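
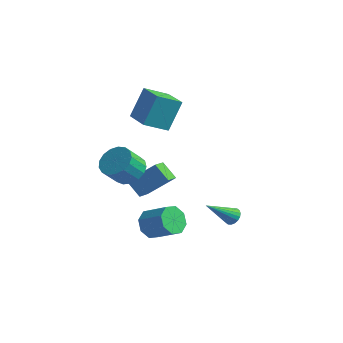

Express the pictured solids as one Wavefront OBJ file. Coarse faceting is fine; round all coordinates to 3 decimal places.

v -1.71 -1.313 -0.422
v -1.154 -0.659 0.25
v -1.414 -1.633 1.414
v -1.97 -2.287 0.742
v -1.645 -0.486 0.285
v -1.905 -1.46 1.449
v -2.15 -0.502 0.158
v -2.411 -1.476 1.322
v -2.555 -0.704 -0.101
v -2.816 -1.678 1.062
v -2.767 -1.046 -0.434
v -3.027 -2.02 0.729
v -2.736 -1.448 -0.765
v -2.996 -2.423 0.399
v -2.47 -1.82 -1.016
v -2.73 -2.794 0.147
v -2.03 -2.075 -1.132
v -2.29 -3.05 0.032
v -1.517 -2.156 -1.085
v -1.777 -3.131 0.079
v -1.048 -2.044 -0.886
v -1.308 -3.018 0.278
v -0.73 -1.764 -0.581
v -0.991 -2.738 0.583
v -0.637 -1.381 -0.239
v -0.898 -2.355 0.925
v -0.79 -0.982 0.061
v -1.051 -1.956 1.225
v -1.255 -0.655 3.15
v -1.079 0.369 5.033
v -3.008 0.321 2.783
v -2.833 1.345 4.665
v -0.427 0.555 2.415
v -0.252 1.579 4.297
v -2.181 1.531 2.047
v -2.005 2.555 3.93
v 0.625 -2.359 -3.408
v 1.041 -3.043 -4.006
v 2.552 -2.925 -3.091
v 2.135 -2.241 -2.492
v 1.141 -2.329 -4.263
v 2.651 -2.211 -3.348
v 0.938 -1.633 -4.019
v 2.449 -1.515 -3.104
v 0.552 -1.362 -3.417
v 2.063 -1.244 -2.501
v 0.208 -1.675 -2.809
v 1.719 -1.557 -1.894
v 0.109 -2.389 -2.552
v 1.619 -2.271 -1.637
v 0.311 -3.085 -2.796
v 1.822 -2.967 -1.881
v 0.697 -3.356 -3.399
v 2.208 -3.238 -2.483
v -1.579 0.09 -3.044
v -1.154 -1.161 -2.47
v -2.565 0.156 -2.169
v -2.14 -1.095 -1.596
v -0.34 1.115 -1.724
v 0.085 -0.136 -1.151
v -1.326 1.181 -0.85
v -0.901 -0.07 -0.276
v 4.18 0.412 -2.764
v 4.731 0.347 -2.537
v 3.44 -1.072 -1.396
v 4.626 0.54 -2.385
v 4.433 0.707 -2.308
v 4.189 0.816 -2.321
v 3.944 0.845 -2.422
v 3.745 0.788 -2.591
v 3.633 0.657 -2.795
v 3.628 0.477 -2.992
v 3.733 0.284 -3.144
v 3.926 0.117 -3.221
v 4.17 0.008 -3.208
v 4.415 -0.021 -3.107
v 4.614 0.036 -2.937
v 4.727 0.167 -2.734
f 2 1 5
f 2 5 3
f 3 5 6
f 3 6 4
f 5 1 7
f 5 7 6
f 6 7 8
f 6 8 4
f 7 1 9
f 7 9 8
f 8 9 10
f 8 10 4
f 9 1 11
f 9 11 10
f 10 11 12
f 10 12 4
f 11 1 13
f 11 13 12
f 12 13 14
f 12 14 4
f 13 1 15
f 13 15 14
f 14 15 16
f 14 16 4
f 15 1 17
f 15 17 16
f 16 17 18
f 16 18 4
f 17 1 19
f 17 19 18
f 18 19 20
f 18 20 4
f 19 1 21
f 19 21 20
f 20 21 22
f 20 22 4
f 21 1 23
f 21 23 22
f 22 23 24
f 22 24 4
f 23 1 25
f 23 25 24
f 24 25 26
f 24 26 4
f 25 1 27
f 25 27 26
f 26 27 28
f 26 28 4
f 27 1 2
f 27 2 28
f 28 2 3
f 28 3 4
f 30 32 29
f 33 30 29
f 29 32 31
f 31 33 29
f 30 36 32
f 34 30 33
f 34 36 30
f 32 36 31
f 35 33 31
f 31 36 35
f 35 34 33
f 36 34 35
f 38 37 41
f 38 41 39
f 39 41 42
f 39 42 40
f 41 37 43
f 41 43 42
f 42 43 44
f 42 44 40
f 43 37 45
f 43 45 44
f 44 45 46
f 44 46 40
f 45 37 47
f 45 47 46
f 46 47 48
f 46 48 40
f 47 37 49
f 47 49 48
f 48 49 50
f 48 50 40
f 49 37 51
f 49 51 50
f 50 51 52
f 50 52 40
f 51 37 53
f 51 53 52
f 52 53 54
f 52 54 40
f 53 37 38
f 53 38 54
f 54 38 39
f 54 39 40
f 56 58 55
f 59 56 55
f 55 58 57
f 57 59 55
f 56 62 58
f 60 56 59
f 60 62 56
f 58 62 57
f 61 59 57
f 57 62 61
f 61 60 59
f 62 60 61
f 64 63 66
f 64 66 65
f 66 63 67
f 66 67 65
f 67 63 68
f 67 68 65
f 68 63 69
f 68 69 65
f 69 63 70
f 69 70 65
f 70 63 71
f 70 71 65
f 71 63 72
f 71 72 65
f 72 63 73
f 72 73 65
f 73 63 74
f 73 74 65
f 74 63 75
f 74 75 65
f 75 63 76
f 75 76 65
f 76 63 77
f 76 77 65
f 77 63 78
f 77 78 65
f 78 63 64
f 78 64 65



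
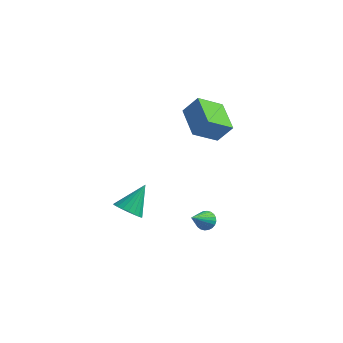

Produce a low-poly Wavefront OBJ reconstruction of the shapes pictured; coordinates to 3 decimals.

v 2.445 1.158 -2.893
v 2.933 1.303 -2.596
v 2.135 -0.018 -1.807
v 2.777 1.438 -2.494
v 2.57 1.531 -2.453
v 2.344 1.566 -2.479
v 2.134 1.54 -2.569
v 1.97 1.455 -2.707
v 1.88 1.325 -2.874
v 1.875 1.169 -3.043
v 1.957 1.012 -3.19
v 2.113 0.877 -3.292
v 2.32 0.785 -3.333
v 2.546 0.749 -3.306
v 2.757 0.776 -3.217
v 2.92 0.861 -3.079
v 3.011 0.991 -2.912
v 3.015 1.146 -2.742
v 1.482 3.618 3.101
v 0.556 2.604 4.034
v 2.193 3.883 4.094
v 1.267 2.869 5.027
v 2.613 2.191 2.673
v 1.687 1.177 3.606
v 3.324 2.456 3.666
v 2.398 1.442 4.599
v -0.871 -1.017 -1.493
v -0.155 -0.869 -1.888
v -0.449 0.217 -0.267
v -0.369 -0.645 -2.04
v -0.669 -0.485 -2.098
v -1.004 -0.417 -2.051
v -1.316 -0.453 -1.908
v -1.551 -0.586 -1.693
v -1.668 -0.794 -1.444
v -1.648 -1.04 -1.203
v -1.493 -1.283 -1.012
v -1.23 -1.479 -0.905
v -0.905 -1.596 -0.9
v -0.574 -1.612 -0.997
v -0.295 -1.525 -1.18
v -0.115 -1.351 -1.417
v -0.065 -1.119 -1.667
f 2 1 4
f 2 4 3
f 4 1 5
f 4 5 3
f 5 1 6
f 5 6 3
f 6 1 7
f 6 7 3
f 7 1 8
f 7 8 3
f 8 1 9
f 8 9 3
f 9 1 10
f 9 10 3
f 10 1 11
f 10 11 3
f 11 1 12
f 11 12 3
f 12 1 13
f 12 13 3
f 13 1 14
f 13 14 3
f 14 1 15
f 14 15 3
f 15 1 16
f 15 16 3
f 16 1 17
f 16 17 3
f 17 1 18
f 17 18 3
f 18 1 2
f 18 2 3
f 20 22 19
f 23 20 19
f 19 22 21
f 21 23 19
f 20 26 22
f 24 20 23
f 24 26 20
f 22 26 21
f 25 23 21
f 21 26 25
f 25 24 23
f 26 24 25
f 28 27 30
f 28 30 29
f 30 27 31
f 30 31 29
f 31 27 32
f 31 32 29
f 32 27 33
f 32 33 29
f 33 27 34
f 33 34 29
f 34 27 35
f 34 35 29
f 35 27 36
f 35 36 29
f 36 27 37
f 36 37 29
f 37 27 38
f 37 38 29
f 38 27 39
f 38 39 29
f 39 27 40
f 39 40 29
f 40 27 41
f 40 41 29
f 41 27 42
f 41 42 29
f 42 27 43
f 42 43 29
f 43 27 28
f 43 28 29



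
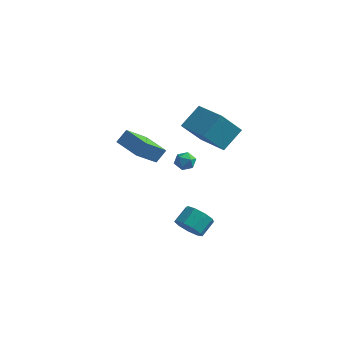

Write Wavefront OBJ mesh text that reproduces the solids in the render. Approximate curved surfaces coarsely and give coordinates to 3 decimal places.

v 0.551 -0.519 2.674
v 1.054 0.653 3.672
v 1.328 0.335 1.28
v 1.831 1.507 2.278
v 2.349 -1.587 3.022
v 2.852 -0.415 4.02
v 3.126 -0.733 1.628
v 3.629 0.439 2.626
v -0.745 -0.844 -0.413
v -1.275 -2.194 0.846
v -2.277 -0.099 -0.258
v -2.806 -1.449 1
v -0.414 -0.311 0.3
v -0.943 -1.661 1.558
v -1.945 0.434 0.454
v -2.475 -0.916 1.713
v 1.713 -2.087 -4.181
v 2.237 -2.586 -3.646
v 2.491 -1.652 -3.024
v 1.967 -1.153 -3.559
v 2.567 -2.363 -4.115
v 2.821 -1.429 -3.493
v 2.498 -2.011 -4.615
v 2.751 -1.077 -3.993
v 2.061 -1.694 -4.912
v 2.315 -0.761 -4.29
v 1.462 -1.561 -4.867
v 1.715 -0.628 -4.245
v 0.98 -1.674 -4.501
v 1.234 -0.741 -3.879
v 0.841 -1.98 -3.985
v 1.095 -1.047 -3.363
v 1.11 -2.336 -3.561
v 1.364 -1.403 -2.939
v 1.662 -2.575 -3.427
v 1.915 -1.642 -2.805
v 1.632 -1.991 1.562
v 2.215 -2.225 1.624
v 1.265 -2.935 1.436
v 1.848 -3.169 1.498
v 1.557 -2.912 1.995
v 1.784 -2.328 2.073
v 1.696 -2.832 0.987
v 1.923 -2.248 1.065
v 2.254 -2.745 1.268
v 2.168 -2.795 1.891
v 1.312 -2.365 1.169
v 1.226 -2.415 1.792
f 2 4 1
f 5 2 1
f 1 4 3
f 3 5 1
f 2 8 4
f 6 2 5
f 6 8 2
f 4 8 3
f 7 5 3
f 3 8 7
f 7 6 5
f 8 6 7
f 10 12 9
f 13 10 9
f 9 12 11
f 11 13 9
f 10 16 12
f 14 10 13
f 14 16 10
f 12 16 11
f 15 13 11
f 11 16 15
f 15 14 13
f 16 14 15
f 18 17 21
f 18 21 19
f 19 21 22
f 19 22 20
f 21 17 23
f 21 23 22
f 22 23 24
f 22 24 20
f 23 17 25
f 23 25 24
f 24 25 26
f 24 26 20
f 25 17 27
f 25 27 26
f 26 27 28
f 26 28 20
f 27 17 29
f 27 29 28
f 28 29 30
f 28 30 20
f 29 17 31
f 29 31 30
f 30 31 32
f 30 32 20
f 31 17 33
f 31 33 32
f 32 33 34
f 32 34 20
f 33 17 35
f 33 35 34
f 34 35 36
f 34 36 20
f 35 17 18
f 35 18 36
f 36 18 19
f 36 19 20
f 37 48 42
f 37 42 38
f 37 38 44
f 37 44 47
f 37 47 48
f 38 42 46
f 42 48 41
f 48 47 39
f 47 44 43
f 44 38 45
f 40 46 41
f 40 41 39
f 40 39 43
f 40 43 45
f 40 45 46
f 41 46 42
f 39 41 48
f 43 39 47
f 45 43 44
f 46 45 38



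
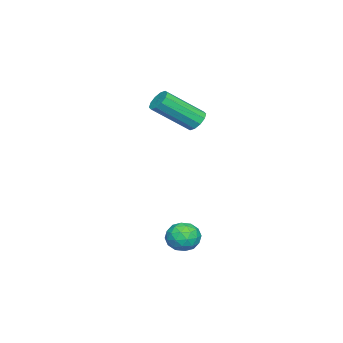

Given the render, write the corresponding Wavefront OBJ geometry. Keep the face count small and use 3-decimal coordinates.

v 3.24 -1.118 -2.942
v 3.752 -1.538 -2.929
v 2.588 -1.902 -2.611
v 3.1 -2.322 -2.598
v 3.065 -1.827 -2.158
v 3.468 -1.343 -2.363
v 2.872 -2.097 -3.177
v 3.275 -1.613 -3.382
v 3.524 -2.143 -3.074
v 3.644 -1.977 -2.444
v 2.696 -1.463 -3.096
v 2.816 -1.297 -2.466
v 3.553 -1.259 -2.965
v 2.787 -2.181 -2.575
v 2.766 -1.89 -2.317
v 3.067 -2.137 -2.309
v 3.386 -1.145 -2.632
v 3.687 -1.392 -2.624
v 3.284 -1.562 -2.171
v 2.653 -2.048 -2.916
v 2.954 -2.295 -2.908
v 3.273 -1.303 -3.231
v 3.574 -1.55 -3.223
v 3.056 -1.878 -3.369
v 3.72 -1.862 -3.042
v 3.337 -2.322 -2.847
v 3.203 -2.19 -3.188
v 3.44 -1.906 -3.308
v 3.791 -1.764 -2.671
v 3.408 -2.225 -2.477
v 3.387 -1.934 -2.219
v 3.624 -1.649 -2.339
v 3.657 -2.119 -2.757
v 2.932 -1.215 -3.063
v 2.549 -1.676 -2.869
v 2.716 -1.791 -3.201
v 2.953 -1.506 -3.321
v 3.003 -1.118 -2.693
v 2.62 -1.578 -2.498
v 2.9 -1.534 -2.232
v 3.137 -1.25 -2.352
v 2.683 -1.321 -2.783
v -1.638 -2.916 0.851
v -1.213 -2.636 0.878
v -0.476 -3.864 2.016
v -0.902 -4.144 1.989
v -1.407 -2.54 1.107
v -0.671 -3.769 2.245
v -1.69 -2.588 1.238
v -0.953 -3.816 2.377
v -1.953 -2.761 1.221
v -1.216 -3.989 2.36
v -2.095 -2.993 1.063
v -1.359 -4.222 2.202
v -2.064 -3.196 0.824
v -1.327 -4.424 1.962
v -1.869 -3.291 0.595
v -1.133 -4.52 1.733
v -1.587 -3.244 0.463
v -0.85 -4.472 1.602
v -1.324 -3.071 0.48
v -0.587 -4.299 1.619
v -1.181 -2.838 0.638
v -0.445 -4.067 1.777
f 1 38 17
f 38 12 41
f 17 41 6
f 38 41 17
f 1 17 13
f 17 6 18
f 13 18 2
f 17 18 13
f 1 13 22
f 13 2 23
f 22 23 8
f 13 23 22
f 1 22 34
f 22 8 37
f 34 37 11
f 22 37 34
f 1 34 38
f 34 11 42
f 38 42 12
f 34 42 38
f 2 18 29
f 18 6 32
f 29 32 10
f 18 32 29
f 6 41 19
f 41 12 40
f 19 40 5
f 41 40 19
f 12 42 39
f 42 11 35
f 39 35 3
f 42 35 39
f 11 37 36
f 37 8 24
f 36 24 7
f 37 24 36
f 8 23 28
f 23 2 25
f 28 25 9
f 23 25 28
f 4 30 16
f 30 10 31
f 16 31 5
f 30 31 16
f 4 16 14
f 16 5 15
f 14 15 3
f 16 15 14
f 4 14 21
f 14 3 20
f 21 20 7
f 14 20 21
f 4 21 26
f 21 7 27
f 26 27 9
f 21 27 26
f 4 26 30
f 26 9 33
f 30 33 10
f 26 33 30
f 5 31 19
f 31 10 32
f 19 32 6
f 31 32 19
f 3 15 39
f 15 5 40
f 39 40 12
f 15 40 39
f 7 20 36
f 20 3 35
f 36 35 11
f 20 35 36
f 9 27 28
f 27 7 24
f 28 24 8
f 27 24 28
f 10 33 29
f 33 9 25
f 29 25 2
f 33 25 29
f 44 43 47
f 44 47 45
f 45 47 48
f 45 48 46
f 47 43 49
f 47 49 48
f 48 49 50
f 48 50 46
f 49 43 51
f 49 51 50
f 50 51 52
f 50 52 46
f 51 43 53
f 51 53 52
f 52 53 54
f 52 54 46
f 53 43 55
f 53 55 54
f 54 55 56
f 54 56 46
f 55 43 57
f 55 57 56
f 56 57 58
f 56 58 46
f 57 43 59
f 57 59 58
f 58 59 60
f 58 60 46
f 59 43 61
f 59 61 60
f 60 61 62
f 60 62 46
f 61 43 63
f 61 63 62
f 62 63 64
f 62 64 46
f 63 43 44
f 63 44 64
f 64 44 45
f 64 45 46



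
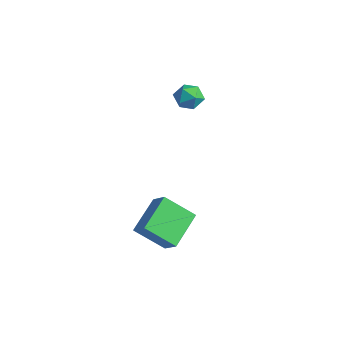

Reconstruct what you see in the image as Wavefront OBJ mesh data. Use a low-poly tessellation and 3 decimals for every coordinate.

v -4.726 2.515 1.634
v -4.267 3.192 1.994
v -3.713 1.588 2.086
v -3.254 2.265 2.446
v -4.035 2.015 2.802
v -4.661 2.589 2.522
v -3.319 2.191 1.558
v -3.945 2.765 1.278
v -3.397 2.992 1.947
v -3.84 2.883 2.716
v -4.14 1.897 1.364
v -4.583 1.788 2.133
v 1.559 -5.236 -1.042
v 2.489 -5.253 -0.193
v 0.773 -3.435 -0.144
v 1.704 -3.453 0.705
v 2.676 -4.147 -2.245
v 3.607 -4.165 -1.396
v 1.891 -2.347 -1.347
v 2.821 -2.364 -0.498
f 1 12 6
f 1 6 2
f 1 2 8
f 1 8 11
f 1 11 12
f 2 6 10
f 6 12 5
f 12 11 3
f 11 8 7
f 8 2 9
f 4 10 5
f 4 5 3
f 4 3 7
f 4 7 9
f 4 9 10
f 5 10 6
f 3 5 12
f 7 3 11
f 9 7 8
f 10 9 2
f 14 16 13
f 17 14 13
f 13 16 15
f 15 17 13
f 14 20 16
f 18 14 17
f 18 20 14
f 16 20 15
f 19 17 15
f 15 20 19
f 19 18 17
f 20 18 19



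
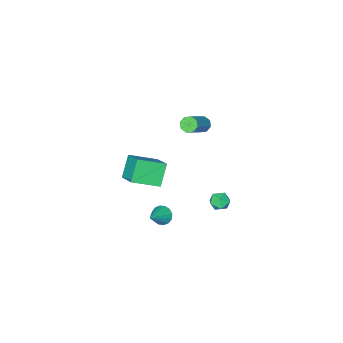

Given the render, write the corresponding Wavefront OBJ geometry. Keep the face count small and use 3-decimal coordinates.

v -1.947 2.713 -2.939
v -1.437 2.833 -2.552
v -2.123 1.807 -2.428
v -1.613 1.927 -2.041
v -2.15 2.293 -1.993
v -2.042 2.852 -2.31
v -1.518 1.788 -2.67
v -1.41 2.347 -2.987
v -1.172 2.261 -2.386
v -1.562 2.573 -1.968
v -1.998 2.067 -3.012
v -2.388 2.379 -2.594
v -3.828 -1.559 0.26
v -3.474 -1.805 -0.065
v -2.097 -1.327 1.075
v -2.452 -1.081 1.4
v -3.53 -1.408 -0.164
v -2.153 -0.93 0.976
v -3.76 -1.099 -0.015
v -2.384 -0.621 1.125
v -4.031 -1.06 0.295
v -2.655 -0.582 1.435
v -4.183 -1.313 0.585
v -2.806 -0.835 1.725
v -4.127 -1.71 0.684
v -2.75 -1.232 1.824
v -3.896 -2.019 0.535
v -2.52 -1.541 1.675
v -3.625 -2.058 0.225
v -2.249 -1.58 1.365
v 2.26 1.992 3.456
v 3.562 1.232 4.076
v 2.611 3.165 4.156
v 3.913 2.405 4.776
v 3.027 2.415 2.364
v 4.329 1.655 2.984
v 3.378 3.588 3.064
v 4.68 2.828 3.684
v 3.345 3.64 0.65
v 3.713 3.455 0.227
v 4.455 4.02 1.45
v 3.659 3.749 0.163
v 3.521 4.013 0.229
v 3.336 4.178 0.407
v 3.153 4.198 0.651
v 3.022 4.068 0.895
v 2.977 3.824 1.073
v 3.031 3.531 1.138
v 3.169 3.266 1.072
v 3.354 3.102 0.893
v 3.537 3.082 0.649
v 3.668 3.211 0.405
f 1 12 6
f 1 6 2
f 1 2 8
f 1 8 11
f 1 11 12
f 2 6 10
f 6 12 5
f 12 11 3
f 11 8 7
f 8 2 9
f 4 10 5
f 4 5 3
f 4 3 7
f 4 7 9
f 4 9 10
f 5 10 6
f 3 5 12
f 7 3 11
f 9 7 8
f 10 9 2
f 14 13 17
f 14 17 15
f 15 17 18
f 15 18 16
f 17 13 19
f 17 19 18
f 18 19 20
f 18 20 16
f 19 13 21
f 19 21 20
f 20 21 22
f 20 22 16
f 21 13 23
f 21 23 22
f 22 23 24
f 22 24 16
f 23 13 25
f 23 25 24
f 24 25 26
f 24 26 16
f 25 13 27
f 25 27 26
f 26 27 28
f 26 28 16
f 27 13 29
f 27 29 28
f 28 29 30
f 28 30 16
f 29 13 14
f 29 14 30
f 30 14 15
f 30 15 16
f 32 34 31
f 35 32 31
f 31 34 33
f 33 35 31
f 32 38 34
f 36 32 35
f 36 38 32
f 34 38 33
f 37 35 33
f 33 38 37
f 37 36 35
f 38 36 37
f 40 39 42
f 40 42 41
f 42 39 43
f 42 43 41
f 43 39 44
f 43 44 41
f 44 39 45
f 44 45 41
f 45 39 46
f 45 46 41
f 46 39 47
f 46 47 41
f 47 39 48
f 47 48 41
f 48 39 49
f 48 49 41
f 49 39 50
f 49 50 41
f 50 39 51
f 50 51 41
f 51 39 52
f 51 52 41
f 52 39 40
f 52 40 41



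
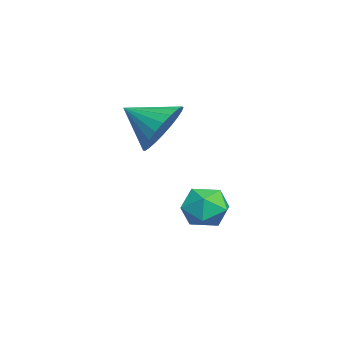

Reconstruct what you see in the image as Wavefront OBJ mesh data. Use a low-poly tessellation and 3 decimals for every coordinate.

v -1.498 1.531 1.243
v -0.737 1.029 0.764
v -1.842 0.329 1.957
v -0.546 1.168 1.09
v -0.501 1.362 1.439
v -0.607 1.582 1.758
v -0.849 1.794 1.999
v -1.19 1.966 2.125
v -1.577 2.072 2.117
v -1.953 2.096 1.975
v -2.259 2.033 1.723
v -2.449 1.895 1.397
v -2.495 1.701 1.048
v -2.389 1.481 0.729
v -2.147 1.269 0.488
v -1.806 1.097 0.362
v -1.419 0.991 0.37
v -1.043 0.967 0.511
v -2.843 2.787 -1.881
v -2.198 3.192 -1.478
v -1.942 2.288 -2.822
v -1.297 2.693 -2.419
v -1.687 2.023 -2.042
v -2.244 2.331 -1.461
v -1.896 3.149 -2.839
v -2.453 3.457 -2.258
v -1.613 3.416 -2.07
v -1.483 2.72 -1.577
v -2.657 2.76 -2.723
v -2.527 2.064 -2.23
f 2 1 4
f 2 4 3
f 4 1 5
f 4 5 3
f 5 1 6
f 5 6 3
f 6 1 7
f 6 7 3
f 7 1 8
f 7 8 3
f 8 1 9
f 8 9 3
f 9 1 10
f 9 10 3
f 10 1 11
f 10 11 3
f 11 1 12
f 11 12 3
f 12 1 13
f 12 13 3
f 13 1 14
f 13 14 3
f 14 1 15
f 14 15 3
f 15 1 16
f 15 16 3
f 16 1 17
f 16 17 3
f 17 1 18
f 17 18 3
f 18 1 2
f 18 2 3
f 19 30 24
f 19 24 20
f 19 20 26
f 19 26 29
f 19 29 30
f 20 24 28
f 24 30 23
f 30 29 21
f 29 26 25
f 26 20 27
f 22 28 23
f 22 23 21
f 22 21 25
f 22 25 27
f 22 27 28
f 23 28 24
f 21 23 30
f 25 21 29
f 27 25 26
f 28 27 20



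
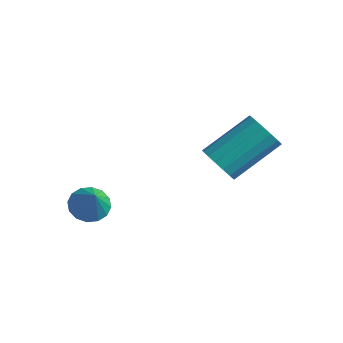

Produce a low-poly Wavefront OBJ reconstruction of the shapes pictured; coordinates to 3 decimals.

v -3.039 -0.362 -1.811
v -2.6 0.058 -1.938
v -2.481 -0.678 -0.929
v -2.81 0.211 -1.75
v -3.081 0.211 -1.578
v -3.341 0.058 -1.469
v -3.52 -0.208 -1.452
v -3.57 -0.515 -1.53
v -3.477 -0.781 -1.684
v -3.267 -0.935 -1.872
v -2.996 -0.935 -2.043
v -2.736 -0.782 -2.153
v -2.557 -0.516 -2.17
v -2.508 -0.209 -2.092
v -0.282 1.928 -0.005
v 0.201 1.562 0.256
v 0.725 2.946 1.226
v 0.242 3.312 0.965
v 0.334 1.691 0
v 0.858 3.076 0.971
v 0.326 1.874 -0.257
v 0.85 3.259 0.713
v 0.178 2.07 -0.456
v 0.702 3.454 0.514
v -0.074 2.233 -0.552
v 0.449 3.617 0.418
v -0.375 2.326 -0.523
v 0.149 3.711 0.447
v -0.654 2.328 -0.375
v -0.131 3.712 0.595
v -0.848 2.238 -0.143
v -0.324 3.623 0.828
v -0.912 2.077 0.122
v -0.388 3.462 1.092
v -0.832 1.882 0.357
v -0.308 3.267 1.327
v -0.626 1.697 0.509
v -0.102 3.082 1.479
v -0.341 1.565 0.543
v 0.183 2.95 1.514
v -0.042 1.517 0.452
v 0.481 2.901 1.423
f 2 1 4
f 2 4 3
f 4 1 5
f 4 5 3
f 5 1 6
f 5 6 3
f 6 1 7
f 6 7 3
f 7 1 8
f 7 8 3
f 8 1 9
f 8 9 3
f 9 1 10
f 9 10 3
f 10 1 11
f 10 11 3
f 11 1 12
f 11 12 3
f 12 1 13
f 12 13 3
f 13 1 14
f 13 14 3
f 14 1 2
f 14 2 3
f 16 15 19
f 16 19 17
f 17 19 20
f 17 20 18
f 19 15 21
f 19 21 20
f 20 21 22
f 20 22 18
f 21 15 23
f 21 23 22
f 22 23 24
f 22 24 18
f 23 15 25
f 23 25 24
f 24 25 26
f 24 26 18
f 25 15 27
f 25 27 26
f 26 27 28
f 26 28 18
f 27 15 29
f 27 29 28
f 28 29 30
f 28 30 18
f 29 15 31
f 29 31 30
f 30 31 32
f 30 32 18
f 31 15 33
f 31 33 32
f 32 33 34
f 32 34 18
f 33 15 35
f 33 35 34
f 34 35 36
f 34 36 18
f 35 15 37
f 35 37 36
f 36 37 38
f 36 38 18
f 37 15 39
f 37 39 38
f 38 39 40
f 38 40 18
f 39 15 41
f 39 41 40
f 40 41 42
f 40 42 18
f 41 15 16
f 41 16 42
f 42 16 17
f 42 17 18



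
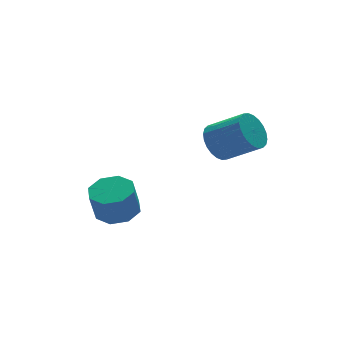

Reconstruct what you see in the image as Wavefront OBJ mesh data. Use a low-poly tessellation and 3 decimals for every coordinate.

v -0.393 3.892 -1.875
v 0.412 3.846 -1.676
v 0.118 3.742 -0.507
v -0.687 3.788 -0.705
v 0.195 4.443 -1.678
v -0.099 4.339 -0.508
v -0.366 4.718 -1.794
v -0.66 4.614 -0.625
v -0.943 4.508 -1.958
v -1.237 4.404 -0.789
v -1.198 3.938 -2.073
v -1.492 3.834 -0.904
v -0.981 3.341 -2.072
v -1.275 3.237 -0.902
v -0.42 3.066 -1.955
v -0.714 2.962 -0.786
v 0.157 3.276 -1.791
v -0.137 3.172 -0.622
v 2.07 1.455 2.057
v 2.587 1.407 1.501
v 3.387 0.476 2.328
v 2.87 0.525 2.883
v 2.691 1.636 1.658
v 3.492 0.705 2.485
v 2.701 1.837 1.875
v 3.502 0.907 2.702
v 2.615 1.981 2.12
v 3.416 1.05 2.947
v 2.446 2.044 2.355
v 3.247 1.114 3.182
v 2.22 2.018 2.545
v 3.02 1.087 3.372
v 1.97 1.906 2.66
v 2.771 0.976 3.487
v 1.736 1.726 2.684
v 2.537 0.795 3.511
v 1.553 1.504 2.612
v 2.353 0.573 3.439
v 1.448 1.275 2.455
v 2.249 0.344 3.282
v 1.438 1.073 2.238
v 2.239 0.143 3.065
v 1.524 0.93 1.993
v 2.325 -0.001 2.82
v 1.693 0.866 1.758
v 2.494 -0.064 2.585
v 1.92 0.893 1.568
v 2.72 -0.038 2.395
v 2.169 1.004 1.453
v 2.97 0.074 2.28
v 2.403 1.185 1.429
v 3.204 0.254 2.256
f 2 1 5
f 2 5 3
f 3 5 6
f 3 6 4
f 5 1 7
f 5 7 6
f 6 7 8
f 6 8 4
f 7 1 9
f 7 9 8
f 8 9 10
f 8 10 4
f 9 1 11
f 9 11 10
f 10 11 12
f 10 12 4
f 11 1 13
f 11 13 12
f 12 13 14
f 12 14 4
f 13 1 15
f 13 15 14
f 14 15 16
f 14 16 4
f 15 1 17
f 15 17 16
f 16 17 18
f 16 18 4
f 17 1 2
f 17 2 18
f 18 2 3
f 18 3 4
f 20 19 23
f 20 23 21
f 21 23 24
f 21 24 22
f 23 19 25
f 23 25 24
f 24 25 26
f 24 26 22
f 25 19 27
f 25 27 26
f 26 27 28
f 26 28 22
f 27 19 29
f 27 29 28
f 28 29 30
f 28 30 22
f 29 19 31
f 29 31 30
f 30 31 32
f 30 32 22
f 31 19 33
f 31 33 32
f 32 33 34
f 32 34 22
f 33 19 35
f 33 35 34
f 34 35 36
f 34 36 22
f 35 19 37
f 35 37 36
f 36 37 38
f 36 38 22
f 37 19 39
f 37 39 38
f 38 39 40
f 38 40 22
f 39 19 41
f 39 41 40
f 40 41 42
f 40 42 22
f 41 19 43
f 41 43 42
f 42 43 44
f 42 44 22
f 43 19 45
f 43 45 44
f 44 45 46
f 44 46 22
f 45 19 47
f 45 47 46
f 46 47 48
f 46 48 22
f 47 19 49
f 47 49 48
f 48 49 50
f 48 50 22
f 49 19 51
f 49 51 50
f 50 51 52
f 50 52 22
f 51 19 20
f 51 20 52
f 52 20 21
f 52 21 22



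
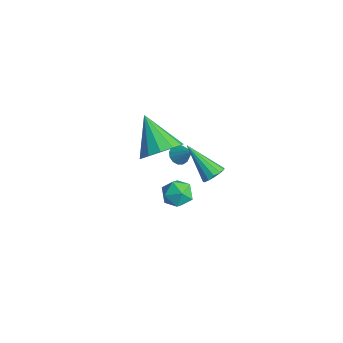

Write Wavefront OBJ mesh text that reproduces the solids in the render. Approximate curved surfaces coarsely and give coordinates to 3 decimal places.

v 1.699 -1.553 1.645
v 2.365 -1.764 1.797
v 1.295 -2.576 2.003
v 1.961 -2.787 2.155
v 1.649 -2.276 2.547
v 1.899 -1.644 2.326
v 1.761 -2.696 1.474
v 2.011 -2.064 1.253
v 2.404 -2.47 1.691
v 2.334 -2.211 2.354
v 1.326 -2.129 1.446
v 1.256 -1.87 2.109
v -3.328 0.561 -1.164
v -2.955 0.554 -1.527
v -2.632 0.839 -0.456
v -3.051 0.805 -1.531
v -3.221 0.991 -1.437
v -3.42 1.062 -1.269
v -3.594 0.999 -1.074
v -3.696 0.819 -0.903
v -3.7 0.569 -0.801
v -3.604 0.318 -0.797
v -3.434 0.132 -0.891
v -3.235 0.061 -1.058
v -3.061 0.124 -1.254
v -2.959 0.304 -1.425
v -3.031 -0.43 -0.275
v -2.39 -0.796 0.415
v -4.509 -0.51 1.055
v -2.375 -0.229 0.466
v -2.568 0.273 0.282
v -2.907 0.553 -0.079
v -3.286 0.52 -0.502
v -3.584 0.186 -0.853
v -3.707 -0.344 -1.021
v -3.614 -0.901 -0.952
v -3.337 -1.309 -0.668
v -2.962 -1.438 -0.259
v -2.609 -1.246 0.145
v -0.574 0.769 -0.319
v -0.225 0.893 0.101
v -1.846 0.151 0.919
v -0.399 1.152 0.051
v -0.629 1.288 -0.116
v -0.841 1.26 -0.348
v -0.968 1.076 -0.571
v -0.97 0.795 -0.714
v -0.846 0.505 -0.731
v -0.636 0.299 -0.617
v -0.406 0.243 -0.409
v -0.229 0.353 -0.172
v -0.162 0.596 0.018
f 1 12 6
f 1 6 2
f 1 2 8
f 1 8 11
f 1 11 12
f 2 6 10
f 6 12 5
f 12 11 3
f 11 8 7
f 8 2 9
f 4 10 5
f 4 5 3
f 4 3 7
f 4 7 9
f 4 9 10
f 5 10 6
f 3 5 12
f 7 3 11
f 9 7 8
f 10 9 2
f 14 13 16
f 14 16 15
f 16 13 17
f 16 17 15
f 17 13 18
f 17 18 15
f 18 13 19
f 18 19 15
f 19 13 20
f 19 20 15
f 20 13 21
f 20 21 15
f 21 13 22
f 21 22 15
f 22 13 23
f 22 23 15
f 23 13 24
f 23 24 15
f 24 13 25
f 24 25 15
f 25 13 26
f 25 26 15
f 26 13 14
f 26 14 15
f 28 27 30
f 28 30 29
f 30 27 31
f 30 31 29
f 31 27 32
f 31 32 29
f 32 27 33
f 32 33 29
f 33 27 34
f 33 34 29
f 34 27 35
f 34 35 29
f 35 27 36
f 35 36 29
f 36 27 37
f 36 37 29
f 37 27 38
f 37 38 29
f 38 27 39
f 38 39 29
f 39 27 28
f 39 28 29
f 41 40 43
f 41 43 42
f 43 40 44
f 43 44 42
f 44 40 45
f 44 45 42
f 45 40 46
f 45 46 42
f 46 40 47
f 46 47 42
f 47 40 48
f 47 48 42
f 48 40 49
f 48 49 42
f 49 40 50
f 49 50 42
f 50 40 51
f 50 51 42
f 51 40 52
f 51 52 42
f 52 40 41
f 52 41 42



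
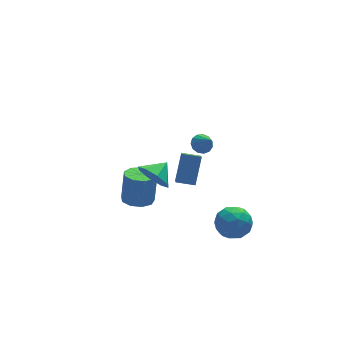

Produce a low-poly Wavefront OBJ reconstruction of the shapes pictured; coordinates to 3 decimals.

v -0.411 0.579 -3.274
v 0.046 -0.159 -3.225
v 0.349 0.142 -1.497
v -0.109 0.881 -1.546
v 0.405 0.294 -3.367
v 0.708 0.595 -1.639
v 0.382 0.88 -3.466
v 0.685 1.182 -1.738
v -0.012 1.326 -3.474
v 0.29 1.627 -1.746
v -0.593 1.422 -3.389
v -0.291 1.724 -1.661
v -1.089 1.124 -3.25
v -0.787 1.426 -1.522
v -1.268 0.571 -3.122
v -0.965 0.872 -1.394
v -1.046 0.022 -3.066
v -0.743 0.323 -1.338
v -0.527 -0.267 -3.106
v -0.224 0.035 -1.378
v 2.476 2.358 -4.285
v 2.227 1.706 -3.765
v 3.212 3.201 -2.876
v 2.963 2.55 -2.356
v 3.377 1.87 -4.464
v 3.128 1.219 -3.944
v 4.113 2.714 -3.055
v 3.864 2.062 -2.535
v -1.252 -3.437 2.226
v -0.714 -4.017 1.699
v -0.348 -3.043 2.714
v -0.823 -3.372 1.38
v -1.183 -2.766 1.557
v -1.583 -2.552 2.126
v -1.789 -2.857 2.753
v -1.68 -3.502 3.071
v -1.32 -4.108 2.894
v -0.92 -4.322 2.326
v 2.588 -2.338 -3.578
v 3.567 -2.079 -3.338
v 3.033 -3.961 -3.642
v 4.012 -3.702 -3.402
v 3.259 -3.603 -2.691
v 2.984 -2.6 -2.651
v 3.616 -3.44 -4.329
v 3.341 -2.437 -4.289
v 4.203 -2.76 -3.803
v 3.982 -2.86 -2.79
v 2.618 -3.18 -4.19
v 2.397 -3.28 -3.177
v 3.038 -2.066 -3.452
v 3.562 -3.974 -3.528
v 3.119 -3.916 -3.109
v 3.695 -3.763 -2.969
v 2.695 -2.372 -3.049
v 3.271 -2.22 -2.908
v 3.09 -3.116 -2.527
v 3.329 -3.82 -4.072
v 3.905 -3.668 -3.931
v 2.905 -2.277 -4.011
v 3.481 -2.124 -3.871
v 3.51 -2.924 -4.453
v 3.987 -2.314 -3.585
v 4.249 -3.268 -3.622
v 4.016 -3.114 -4.167
v 3.855 -2.525 -4.143
v 3.858 -2.373 -2.99
v 4.12 -3.327 -3.027
v 3.677 -3.269 -2.609
v 3.515 -2.679 -2.586
v 4.231 -2.773 -3.262
v 2.48 -2.713 -3.953
v 2.742 -3.667 -3.99
v 3.085 -3.361 -4.394
v 2.923 -2.771 -4.371
v 2.351 -2.772 -3.358
v 2.613 -3.726 -3.395
v 2.745 -3.515 -2.837
v 2.584 -2.926 -2.813
v 2.369 -3.267 -3.718
v 1.713 -2.559 3.019
v 2.292 -2.529 2.989
v 1.807 -3.421 3.961
v 2.199 -2.303 3.206
v 1.952 -2.158 3.363
v 1.63 -2.14 3.411
v 1.334 -2.255 3.335
v 1.158 -2.467 3.159
v 1.159 -2.708 2.938
v 1.336 -2.901 2.743
v 1.633 -2.986 2.636
v 1.955 -2.936 2.65
v 2.201 -2.765 2.782
f 2 1 5
f 2 5 3
f 3 5 6
f 3 6 4
f 5 1 7
f 5 7 6
f 6 7 8
f 6 8 4
f 7 1 9
f 7 9 8
f 8 9 10
f 8 10 4
f 9 1 11
f 9 11 10
f 10 11 12
f 10 12 4
f 11 1 13
f 11 13 12
f 12 13 14
f 12 14 4
f 13 1 15
f 13 15 14
f 14 15 16
f 14 16 4
f 15 1 17
f 15 17 16
f 16 17 18
f 16 18 4
f 17 1 19
f 17 19 18
f 18 19 20
f 18 20 4
f 19 1 2
f 19 2 20
f 20 2 3
f 20 3 4
f 22 24 21
f 25 22 21
f 21 24 23
f 23 25 21
f 22 28 24
f 26 22 25
f 26 28 22
f 24 28 23
f 27 25 23
f 23 28 27
f 27 26 25
f 28 26 27
f 30 29 32
f 30 32 31
f 32 29 33
f 32 33 31
f 33 29 34
f 33 34 31
f 34 29 35
f 34 35 31
f 35 29 36
f 35 36 31
f 36 29 37
f 36 37 31
f 37 29 38
f 37 38 31
f 38 29 30
f 38 30 31
f 39 76 55
f 76 50 79
f 55 79 44
f 76 79 55
f 39 55 51
f 55 44 56
f 51 56 40
f 55 56 51
f 39 51 60
f 51 40 61
f 60 61 46
f 51 61 60
f 39 60 72
f 60 46 75
f 72 75 49
f 60 75 72
f 39 72 76
f 72 49 80
f 76 80 50
f 72 80 76
f 40 56 67
f 56 44 70
f 67 70 48
f 56 70 67
f 44 79 57
f 79 50 78
f 57 78 43
f 79 78 57
f 50 80 77
f 80 49 73
f 77 73 41
f 80 73 77
f 49 75 74
f 75 46 62
f 74 62 45
f 75 62 74
f 46 61 66
f 61 40 63
f 66 63 47
f 61 63 66
f 42 68 54
f 68 48 69
f 54 69 43
f 68 69 54
f 42 54 52
f 54 43 53
f 52 53 41
f 54 53 52
f 42 52 59
f 52 41 58
f 59 58 45
f 52 58 59
f 42 59 64
f 59 45 65
f 64 65 47
f 59 65 64
f 42 64 68
f 64 47 71
f 68 71 48
f 64 71 68
f 43 69 57
f 69 48 70
f 57 70 44
f 69 70 57
f 41 53 77
f 53 43 78
f 77 78 50
f 53 78 77
f 45 58 74
f 58 41 73
f 74 73 49
f 58 73 74
f 47 65 66
f 65 45 62
f 66 62 46
f 65 62 66
f 48 71 67
f 71 47 63
f 67 63 40
f 71 63 67
f 82 81 84
f 82 84 83
f 84 81 85
f 84 85 83
f 85 81 86
f 85 86 83
f 86 81 87
f 86 87 83
f 87 81 88
f 87 88 83
f 88 81 89
f 88 89 83
f 89 81 90
f 89 90 83
f 90 81 91
f 90 91 83
f 91 81 92
f 91 92 83
f 92 81 93
f 92 93 83
f 93 81 82
f 93 82 83



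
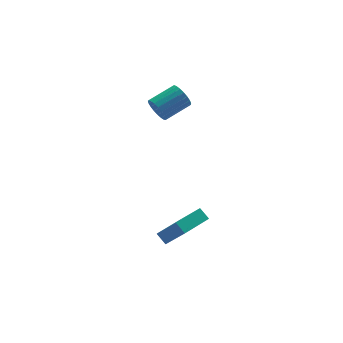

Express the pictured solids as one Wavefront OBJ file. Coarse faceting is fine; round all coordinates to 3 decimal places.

v -4.506 -1.486 -4.329
v -3.969 -2.706 -2.616
v -4.744 -0.901 -3.838
v -4.207 -2.121 -2.125
v -2.773 -0.759 -4.355
v -2.236 -1.979 -2.642
v -3.011 -0.174 -3.864
v -2.474 -1.394 -2.151
v -3.119 2.586 3.191
v -2.841 2.304 2.519
v -1.262 2.532 3.077
v -1.541 2.814 3.749
v -2.864 2.621 2.454
v -1.285 2.85 3.013
v -2.931 2.932 2.518
v -1.353 3.16 3.076
v -3.031 3.183 2.697
v -1.452 3.412 3.256
v -3.146 3.331 2.962
v -1.567 3.559 3.52
v -3.256 3.35 3.266
v -1.678 3.578 3.825
v -3.343 3.237 3.557
v -1.765 3.465 4.116
v -3.391 3.011 3.785
v -1.813 3.239 4.344
v -3.392 2.712 3.91
v -1.814 2.94 4.469
v -3.346 2.391 3.911
v -1.768 2.619 4.47
v -3.261 2.103 3.787
v -1.682 2.332 4.346
v -3.151 1.9 3.56
v -1.572 2.128 4.119
v -3.035 1.814 3.269
v -1.457 2.043 3.828
v -2.935 1.863 2.965
v -1.356 2.091 3.523
v -2.866 2.036 2.699
v -1.287 2.264 3.258
f 2 4 1
f 5 2 1
f 1 4 3
f 3 5 1
f 2 8 4
f 6 2 5
f 6 8 2
f 4 8 3
f 7 5 3
f 3 8 7
f 7 6 5
f 8 6 7
f 10 9 13
f 10 13 11
f 11 13 14
f 11 14 12
f 13 9 15
f 13 15 14
f 14 15 16
f 14 16 12
f 15 9 17
f 15 17 16
f 16 17 18
f 16 18 12
f 17 9 19
f 17 19 18
f 18 19 20
f 18 20 12
f 19 9 21
f 19 21 20
f 20 21 22
f 20 22 12
f 21 9 23
f 21 23 22
f 22 23 24
f 22 24 12
f 23 9 25
f 23 25 24
f 24 25 26
f 24 26 12
f 25 9 27
f 25 27 26
f 26 27 28
f 26 28 12
f 27 9 29
f 27 29 28
f 28 29 30
f 28 30 12
f 29 9 31
f 29 31 30
f 30 31 32
f 30 32 12
f 31 9 33
f 31 33 32
f 32 33 34
f 32 34 12
f 33 9 35
f 33 35 34
f 34 35 36
f 34 36 12
f 35 9 37
f 35 37 36
f 36 37 38
f 36 38 12
f 37 9 39
f 37 39 38
f 38 39 40
f 38 40 12
f 39 9 10
f 39 10 40
f 40 10 11
f 40 11 12



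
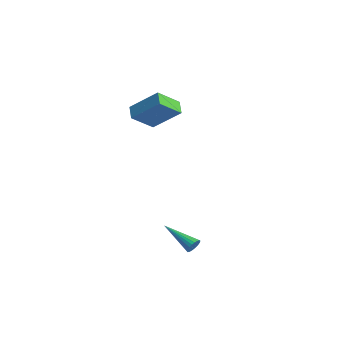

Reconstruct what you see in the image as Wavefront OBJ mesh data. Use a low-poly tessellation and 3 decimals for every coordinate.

v -4.701 2.007 3.783
v -3.479 3.073 5.149
v -4.689 3.367 2.713
v -3.467 4.432 4.079
v -3.933 1.668 3.361
v -2.711 2.733 4.727
v -3.921 3.027 2.291
v -2.699 4.093 3.657
v 2.485 1.716 -3.351
v 2.745 1.451 -3.016
v 0.675 1.004 -2.509
v 2.72 1.632 -2.918
v 2.654 1.828 -2.894
v 2.559 2.004 -2.95
v 2.451 2.131 -3.074
v 2.349 2.185 -3.247
v 2.271 2.159 -3.438
v 2.23 2.056 -3.614
v 2.232 1.894 -3.744
v 2.279 1.701 -3.807
v 2.361 1.511 -3.79
v 2.465 1.356 -3.698
v 2.572 1.264 -3.546
v 2.665 1.249 -3.36
v 2.726 1.315 -3.173
f 2 4 1
f 5 2 1
f 1 4 3
f 3 5 1
f 2 8 4
f 6 2 5
f 6 8 2
f 4 8 3
f 7 5 3
f 3 8 7
f 7 6 5
f 8 6 7
f 10 9 12
f 10 12 11
f 12 9 13
f 12 13 11
f 13 9 14
f 13 14 11
f 14 9 15
f 14 15 11
f 15 9 16
f 15 16 11
f 16 9 17
f 16 17 11
f 17 9 18
f 17 18 11
f 18 9 19
f 18 19 11
f 19 9 20
f 19 20 11
f 20 9 21
f 20 21 11
f 21 9 22
f 21 22 11
f 22 9 23
f 22 23 11
f 23 9 24
f 23 24 11
f 24 9 25
f 24 25 11
f 25 9 10
f 25 10 11



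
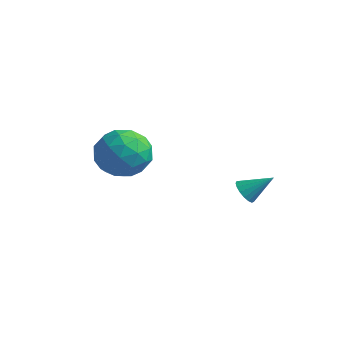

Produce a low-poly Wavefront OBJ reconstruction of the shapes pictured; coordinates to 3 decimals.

v -3.126 -1.409 0.548
v -2.159 -1.43 -0.106
v -3.061 -3.29 0.706
v -2.094 -3.311 0.052
v -2.062 -2.858 1.127
v -2.102 -1.695 1.03
v -3.118 -3.025 -0.43
v -3.158 -1.862 -0.527
v -2.154 -2.429 -0.71
v -1.502 -2.326 0.253
v -3.718 -2.394 0.347
v -3.066 -2.291 1.31
v -2.648 -1.255 0.207
v -2.572 -3.465 0.393
v -2.553 -3.199 1.025
v -1.985 -3.211 0.641
v -2.615 -1.41 0.875
v -2.047 -1.423 0.491
v -1.99 -2.262 1.215
v -3.173 -3.297 0.109
v -2.605 -3.31 -0.275
v -3.235 -1.509 -0.041
v -2.667 -1.521 -0.425
v -3.23 -2.458 -0.615
v -2.077 -1.854 -0.532
v -2.039 -2.959 -0.439
v -2.64 -2.791 -0.722
v -2.664 -2.108 -0.78
v -1.693 -1.793 0.034
v -1.655 -2.899 0.127
v -1.636 -2.632 0.758
v -1.66 -1.949 0.701
v -1.69 -2.38 -0.321
v -3.565 -1.821 0.473
v -3.527 -2.927 0.566
v -3.56 -2.771 -0.101
v -3.584 -2.088 -0.158
v -3.181 -1.761 1.039
v -3.143 -2.866 1.132
v -2.556 -2.612 1.38
v -2.58 -1.929 1.322
v -3.53 -2.34 0.921
v 1.526 -0.435 -1.007
v 1.849 -0.89 -0.952
v 2.314 0.215 -0.253
v 1.95 -0.765 -1.166
v 1.954 -0.564 -1.344
v 1.86 -0.334 -1.444
v 1.69 -0.127 -1.445
v 1.482 0.009 -1.344
v 1.284 0.043 -1.167
v 1.141 -0.032 -0.953
v 1.087 -0.2 -0.751
v 1.133 -0.422 -0.608
v 1.269 -0.647 -0.556
v 1.464 -0.823 -0.607
v 1.673 -0.911 -0.75
f 1 38 17
f 38 12 41
f 17 41 6
f 38 41 17
f 1 17 13
f 17 6 18
f 13 18 2
f 17 18 13
f 1 13 22
f 13 2 23
f 22 23 8
f 13 23 22
f 1 22 34
f 22 8 37
f 34 37 11
f 22 37 34
f 1 34 38
f 34 11 42
f 38 42 12
f 34 42 38
f 2 18 29
f 18 6 32
f 29 32 10
f 18 32 29
f 6 41 19
f 41 12 40
f 19 40 5
f 41 40 19
f 12 42 39
f 42 11 35
f 39 35 3
f 42 35 39
f 11 37 36
f 37 8 24
f 36 24 7
f 37 24 36
f 8 23 28
f 23 2 25
f 28 25 9
f 23 25 28
f 4 30 16
f 30 10 31
f 16 31 5
f 30 31 16
f 4 16 14
f 16 5 15
f 14 15 3
f 16 15 14
f 4 14 21
f 14 3 20
f 21 20 7
f 14 20 21
f 4 21 26
f 21 7 27
f 26 27 9
f 21 27 26
f 4 26 30
f 26 9 33
f 30 33 10
f 26 33 30
f 5 31 19
f 31 10 32
f 19 32 6
f 31 32 19
f 3 15 39
f 15 5 40
f 39 40 12
f 15 40 39
f 7 20 36
f 20 3 35
f 36 35 11
f 20 35 36
f 9 27 28
f 27 7 24
f 28 24 8
f 27 24 28
f 10 33 29
f 33 9 25
f 29 25 2
f 33 25 29
f 44 43 46
f 44 46 45
f 46 43 47
f 46 47 45
f 47 43 48
f 47 48 45
f 48 43 49
f 48 49 45
f 49 43 50
f 49 50 45
f 50 43 51
f 50 51 45
f 51 43 52
f 51 52 45
f 52 43 53
f 52 53 45
f 53 43 54
f 53 54 45
f 54 43 55
f 54 55 45
f 55 43 56
f 55 56 45
f 56 43 57
f 56 57 45
f 57 43 44
f 57 44 45



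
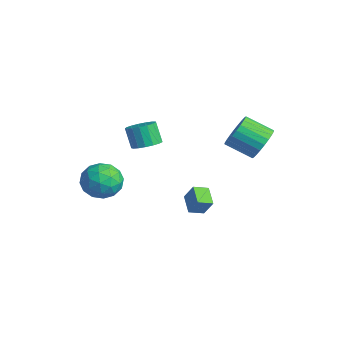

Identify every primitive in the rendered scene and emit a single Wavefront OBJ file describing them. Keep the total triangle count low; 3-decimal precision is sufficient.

v 0.027 0.838 -3.377
v -0.093 0.003 -3.095
v -1.014 1.144 -2.912
v -1.133 0.308 -2.63
v 0.533 1.092 -2.41
v 0.414 0.256 -2.128
v -0.507 1.397 -1.945
v -0.627 0.562 -1.663
v 3.503 2.164 3.352
v 4.272 1.783 3.846
v 3.286 0.774 4.601
v 2.517 1.156 4.108
v 4.163 2.067 4.084
v 3.177 1.058 4.839
v 3.954 2.366 4.21
v 2.968 1.357 4.966
v 3.676 2.634 4.206
v 2.69 1.626 4.961
v 3.372 2.831 4.072
v 2.386 1.823 4.827
v 3.088 2.927 3.829
v 2.102 1.918 4.584
v 2.867 2.906 3.512
v 1.881 1.897 4.268
v 2.743 2.772 3.172
v 1.757 1.764 3.927
v 2.734 2.546 2.859
v 1.748 1.537 3.614
v 2.843 2.262 2.621
v 1.857 1.253 3.376
v 3.052 1.963 2.494
v 2.066 0.954 3.25
v 3.33 1.694 2.499
v 2.344 0.686 3.254
v 3.634 1.497 2.633
v 2.648 0.489 3.388
v 3.918 1.402 2.876
v 2.932 0.393 3.631
v 4.139 1.423 3.192
v 3.153 0.414 3.948
v 4.263 1.556 3.533
v 3.277 0.548 4.288
v -3.753 -3.603 -1.273
v -3.228 -2.832 -0.537
v -2.052 -4.428 -1.623
v -1.527 -3.657 -0.887
v -2.256 -4.489 -0.454
v -3.307 -3.979 -0.238
v -1.973 -3.281 -1.922
v -3.024 -2.771 -1.706
v -2.128 -2.633 -0.938
v -2.303 -3.38 -0.031
v -2.977 -3.88 -2.129
v -3.152 -4.627 -1.222
v -3.64 -3.145 -0.874
v -1.64 -4.115 -1.286
v -2.069 -4.604 -1.031
v -1.76 -4.151 -0.599
v -3.687 -3.82 -0.698
v -3.378 -3.367 -0.266
v -2.807 -4.34 -0.217
v -1.902 -3.893 -1.894
v -1.593 -3.44 -1.462
v -3.52 -3.109 -1.561
v -3.211 -2.656 -1.129
v -2.473 -2.92 -1.943
v -2.685 -2.575 -0.678
v -1.685 -3.06 -0.883
v -1.947 -2.838 -1.492
v -2.565 -2.539 -1.365
v -2.788 -3.014 -0.144
v -1.788 -3.499 -0.35
v -2.216 -3.988 -0.095
v -2.834 -3.688 0.032
v -2.141 -2.897 -0.38
v -3.492 -3.761 -1.81
v -2.492 -4.246 -2.016
v -2.446 -3.572 -2.192
v -3.064 -3.272 -2.065
v -3.595 -4.2 -1.277
v -2.595 -4.685 -1.482
v -2.715 -4.721 -0.795
v -3.333 -4.422 -0.668
v -3.139 -4.363 -1.78
v -1.257 -1.734 1.821
v -0.617 -1.378 2.167
v -1.203 -1.43 3.304
v -1.843 -1.786 2.959
v -0.844 -1.081 2.064
v -1.43 -1.133 3.201
v -1.166 -0.934 1.905
v -1.751 -0.986 3.042
v -1.508 -0.97 1.727
v -2.094 -1.022 2.864
v -1.793 -1.181 1.571
v -2.379 -1.233 2.708
v -1.956 -1.519 1.472
v -2.541 -1.571 2.609
v -1.958 -1.906 1.453
v -2.543 -1.958 2.59
v -1.8 -2.254 1.518
v -2.385 -2.306 2.656
v -1.517 -2.483 1.653
v -2.102 -2.535 2.791
v -1.175 -2.54 1.827
v -1.76 -2.592 2.964
v -0.852 -2.412 1.999
v -1.437 -2.464 3.136
v -0.622 -2.13 2.131
v -1.207 -2.182 3.268
v -0.537 -1.756 2.191
v -1.122 -1.808 3.328
f 2 4 1
f 5 2 1
f 1 4 3
f 3 5 1
f 2 8 4
f 6 2 5
f 6 8 2
f 4 8 3
f 7 5 3
f 3 8 7
f 7 6 5
f 8 6 7
f 10 9 13
f 10 13 11
f 11 13 14
f 11 14 12
f 13 9 15
f 13 15 14
f 14 15 16
f 14 16 12
f 15 9 17
f 15 17 16
f 16 17 18
f 16 18 12
f 17 9 19
f 17 19 18
f 18 19 20
f 18 20 12
f 19 9 21
f 19 21 20
f 20 21 22
f 20 22 12
f 21 9 23
f 21 23 22
f 22 23 24
f 22 24 12
f 23 9 25
f 23 25 24
f 24 25 26
f 24 26 12
f 25 9 27
f 25 27 26
f 26 27 28
f 26 28 12
f 27 9 29
f 27 29 28
f 28 29 30
f 28 30 12
f 29 9 31
f 29 31 30
f 30 31 32
f 30 32 12
f 31 9 33
f 31 33 32
f 32 33 34
f 32 34 12
f 33 9 35
f 33 35 34
f 34 35 36
f 34 36 12
f 35 9 37
f 35 37 36
f 36 37 38
f 36 38 12
f 37 9 39
f 37 39 38
f 38 39 40
f 38 40 12
f 39 9 41
f 39 41 40
f 40 41 42
f 40 42 12
f 41 9 10
f 41 10 42
f 42 10 11
f 42 11 12
f 43 80 59
f 80 54 83
f 59 83 48
f 80 83 59
f 43 59 55
f 59 48 60
f 55 60 44
f 59 60 55
f 43 55 64
f 55 44 65
f 64 65 50
f 55 65 64
f 43 64 76
f 64 50 79
f 76 79 53
f 64 79 76
f 43 76 80
f 76 53 84
f 80 84 54
f 76 84 80
f 44 60 71
f 60 48 74
f 71 74 52
f 60 74 71
f 48 83 61
f 83 54 82
f 61 82 47
f 83 82 61
f 54 84 81
f 84 53 77
f 81 77 45
f 84 77 81
f 53 79 78
f 79 50 66
f 78 66 49
f 79 66 78
f 50 65 70
f 65 44 67
f 70 67 51
f 65 67 70
f 46 72 58
f 72 52 73
f 58 73 47
f 72 73 58
f 46 58 56
f 58 47 57
f 56 57 45
f 58 57 56
f 46 56 63
f 56 45 62
f 63 62 49
f 56 62 63
f 46 63 68
f 63 49 69
f 68 69 51
f 63 69 68
f 46 68 72
f 68 51 75
f 72 75 52
f 68 75 72
f 47 73 61
f 73 52 74
f 61 74 48
f 73 74 61
f 45 57 81
f 57 47 82
f 81 82 54
f 57 82 81
f 49 62 78
f 62 45 77
f 78 77 53
f 62 77 78
f 51 69 70
f 69 49 66
f 70 66 50
f 69 66 70
f 52 75 71
f 75 51 67
f 71 67 44
f 75 67 71
f 86 85 89
f 86 89 87
f 87 89 90
f 87 90 88
f 89 85 91
f 89 91 90
f 90 91 92
f 90 92 88
f 91 85 93
f 91 93 92
f 92 93 94
f 92 94 88
f 93 85 95
f 93 95 94
f 94 95 96
f 94 96 88
f 95 85 97
f 95 97 96
f 96 97 98
f 96 98 88
f 97 85 99
f 97 99 98
f 98 99 100
f 98 100 88
f 99 85 101
f 99 101 100
f 100 101 102
f 100 102 88
f 101 85 103
f 101 103 102
f 102 103 104
f 102 104 88
f 103 85 105
f 103 105 104
f 104 105 106
f 104 106 88
f 105 85 107
f 105 107 106
f 106 107 108
f 106 108 88
f 107 85 109
f 107 109 108
f 108 109 110
f 108 110 88
f 109 85 111
f 109 111 110
f 110 111 112
f 110 112 88
f 111 85 86
f 111 86 112
f 112 86 87
f 112 87 88



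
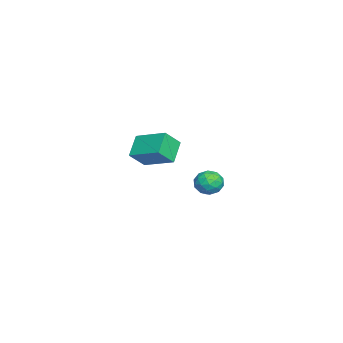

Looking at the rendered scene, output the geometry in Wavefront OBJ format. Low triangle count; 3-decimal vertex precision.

v 2.779 0.813 1.577
v 3.134 0.333 2.008
v 1.806 0.127 1.612
v 2.161 -0.353 2.043
v 1.98 0.312 2.303
v 2.581 0.736 2.281
v 2.359 -0.276 1.339
v 2.96 0.148 1.317
v 2.874 -0.34 1.861
v 2.64 0.023 2.457
v 2.3 0.437 1.163
v 2.066 0.8 1.759
v 3.042 0.633 1.789
v 1.898 -0.173 1.831
v 1.792 0.217 1.984
v 2 -0.065 2.237
v 2.717 0.87 1.95
v 2.925 0.588 2.203
v 2.247 0.575 2.377
v 2.015 -0.128 1.417
v 2.223 -0.41 1.67
v 2.94 0.525 1.383
v 3.148 0.243 1.636
v 2.693 -0.115 1.243
v 3.097 -0.044 1.956
v 2.525 -0.447 1.977
v 2.642 -0.402 1.563
v 2.995 -0.153 1.55
v 2.96 0.169 2.306
v 2.388 -0.234 2.327
v 2.282 0.156 2.48
v 2.635 0.406 2.467
v 2.807 -0.226 2.22
v 2.552 0.694 1.293
v 1.98 0.291 1.314
v 2.305 0.054 1.153
v 2.658 0.304 1.14
v 2.415 0.907 1.643
v 1.843 0.504 1.664
v 1.945 0.613 2.07
v 2.298 0.862 2.057
v 2.133 0.686 1.4
v -3.649 -3.676 -0.258
v -4.738 -3.504 0.59
v -2.887 -2.115 0.405
v -3.975 -1.942 1.252
v -3.065 -4.338 0.628
v -4.153 -4.165 1.475
v -2.302 -2.776 1.29
v -3.391 -2.604 2.138
f 1 38 17
f 38 12 41
f 17 41 6
f 38 41 17
f 1 17 13
f 17 6 18
f 13 18 2
f 17 18 13
f 1 13 22
f 13 2 23
f 22 23 8
f 13 23 22
f 1 22 34
f 22 8 37
f 34 37 11
f 22 37 34
f 1 34 38
f 34 11 42
f 38 42 12
f 34 42 38
f 2 18 29
f 18 6 32
f 29 32 10
f 18 32 29
f 6 41 19
f 41 12 40
f 19 40 5
f 41 40 19
f 12 42 39
f 42 11 35
f 39 35 3
f 42 35 39
f 11 37 36
f 37 8 24
f 36 24 7
f 37 24 36
f 8 23 28
f 23 2 25
f 28 25 9
f 23 25 28
f 4 30 16
f 30 10 31
f 16 31 5
f 30 31 16
f 4 16 14
f 16 5 15
f 14 15 3
f 16 15 14
f 4 14 21
f 14 3 20
f 21 20 7
f 14 20 21
f 4 21 26
f 21 7 27
f 26 27 9
f 21 27 26
f 4 26 30
f 26 9 33
f 30 33 10
f 26 33 30
f 5 31 19
f 31 10 32
f 19 32 6
f 31 32 19
f 3 15 39
f 15 5 40
f 39 40 12
f 15 40 39
f 7 20 36
f 20 3 35
f 36 35 11
f 20 35 36
f 9 27 28
f 27 7 24
f 28 24 8
f 27 24 28
f 10 33 29
f 33 9 25
f 29 25 2
f 33 25 29
f 44 46 43
f 47 44 43
f 43 46 45
f 45 47 43
f 44 50 46
f 48 44 47
f 48 50 44
f 46 50 45
f 49 47 45
f 45 50 49
f 49 48 47
f 50 48 49



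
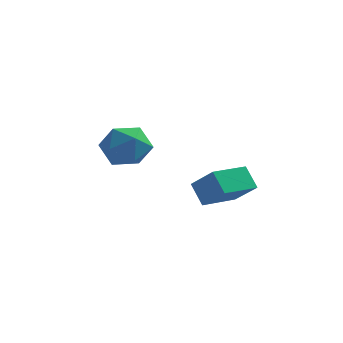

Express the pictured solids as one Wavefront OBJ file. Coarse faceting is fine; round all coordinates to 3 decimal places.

v -3.342 3.821 -0.151
v -2.257 3.527 0.296
v -3.143 2.453 -1.536
v -2.058 2.159 -1.089
v -3.059 1.91 -0.459
v -3.182 2.755 0.397
v -2.218 3.225 -1.637
v -2.341 4.07 -0.781
v -1.562 3.158 -0.623
v -2.083 2.345 0.105
v -3.317 3.635 -1.345
v -3.838 2.822 -0.617
v 0.347 2.067 -2.118
v 1.415 1.475 -1.099
v 1.33 3.579 -2.27
v 2.398 2.987 -1.251
v 0.962 1.573 -3.049
v 2.03 0.981 -2.03
v 1.945 3.085 -3.201
v 3.013 2.493 -2.182
f 1 12 6
f 1 6 2
f 1 2 8
f 1 8 11
f 1 11 12
f 2 6 10
f 6 12 5
f 12 11 3
f 11 8 7
f 8 2 9
f 4 10 5
f 4 5 3
f 4 3 7
f 4 7 9
f 4 9 10
f 5 10 6
f 3 5 12
f 7 3 11
f 9 7 8
f 10 9 2
f 14 16 13
f 17 14 13
f 13 16 15
f 15 17 13
f 14 20 16
f 18 14 17
f 18 20 14
f 16 20 15
f 19 17 15
f 15 20 19
f 19 18 17
f 20 18 19



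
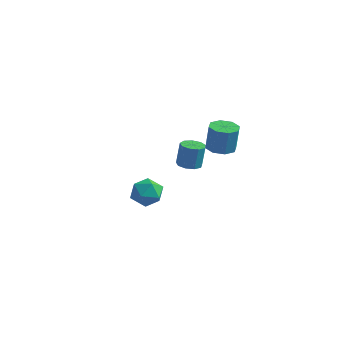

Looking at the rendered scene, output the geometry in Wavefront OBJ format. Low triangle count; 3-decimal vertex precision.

v 0.419 -2.079 0.336
v 1.181 -1.991 -0.01
v 0.179 -3.149 -0.47
v 0.941 -3.061 -0.816
v 0.868 -3.315 -0.017
v 1.017 -2.654 0.481
v 0.343 -2.486 -0.961
v 0.492 -1.825 -0.463
v 1.134 -2.242 -0.811
v 1.458 -2.754 -0.228
v -0.098 -2.386 -0.252
v 0.226 -2.898 0.331
v 1.171 2.913 0.064
v 1.714 2.396 0.053
v 1.833 2.491 1.465
v 1.289 3.007 1.476
v 1.918 2.93 0
v 2.036 3.025 1.412
v 1.684 3.454 -0.015
v 1.802 3.549 1.397
v 1.149 3.661 0.016
v 1.268 3.755 1.428
v 0.627 3.429 0.075
v 0.746 3.524 1.487
v 0.424 2.895 0.128
v 0.542 2.99 1.54
v 0.658 2.371 0.143
v 0.776 2.466 1.555
v 1.192 2.165 0.112
v 1.311 2.259 1.524
v -0.996 3.568 -2.159
v -0.468 3.207 -2.125
v -0.397 3.431 -0.847
v -0.924 3.792 -0.881
v -0.36 3.624 -2.204
v -0.288 3.848 -0.926
v -0.549 4.014 -2.262
v -0.478 4.238 -0.984
v -0.947 4.196 -2.272
v -0.876 4.42 -0.993
v -1.368 4.084 -2.229
v -1.297 4.308 -0.95
v -1.615 3.73 -2.153
v -1.544 3.954 -0.875
v -1.572 3.301 -2.08
v -1.501 3.525 -0.802
v -1.259 2.996 -2.044
v -1.188 3.22 -0.766
v -0.823 2.959 -2.062
v -0.752 3.183 -0.784
f 1 12 6
f 1 6 2
f 1 2 8
f 1 8 11
f 1 11 12
f 2 6 10
f 6 12 5
f 12 11 3
f 11 8 7
f 8 2 9
f 4 10 5
f 4 5 3
f 4 3 7
f 4 7 9
f 4 9 10
f 5 10 6
f 3 5 12
f 7 3 11
f 9 7 8
f 10 9 2
f 14 13 17
f 14 17 15
f 15 17 18
f 15 18 16
f 17 13 19
f 17 19 18
f 18 19 20
f 18 20 16
f 19 13 21
f 19 21 20
f 20 21 22
f 20 22 16
f 21 13 23
f 21 23 22
f 22 23 24
f 22 24 16
f 23 13 25
f 23 25 24
f 24 25 26
f 24 26 16
f 25 13 27
f 25 27 26
f 26 27 28
f 26 28 16
f 27 13 29
f 27 29 28
f 28 29 30
f 28 30 16
f 29 13 14
f 29 14 30
f 30 14 15
f 30 15 16
f 32 31 35
f 32 35 33
f 33 35 36
f 33 36 34
f 35 31 37
f 35 37 36
f 36 37 38
f 36 38 34
f 37 31 39
f 37 39 38
f 38 39 40
f 38 40 34
f 39 31 41
f 39 41 40
f 40 41 42
f 40 42 34
f 41 31 43
f 41 43 42
f 42 43 44
f 42 44 34
f 43 31 45
f 43 45 44
f 44 45 46
f 44 46 34
f 45 31 47
f 45 47 46
f 46 47 48
f 46 48 34
f 47 31 49
f 47 49 48
f 48 49 50
f 48 50 34
f 49 31 32
f 49 32 50
f 50 32 33
f 50 33 34



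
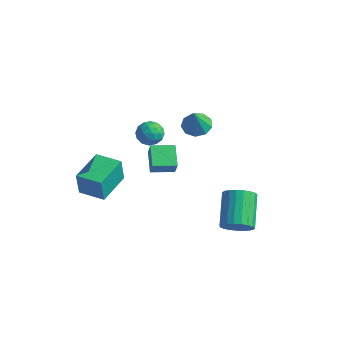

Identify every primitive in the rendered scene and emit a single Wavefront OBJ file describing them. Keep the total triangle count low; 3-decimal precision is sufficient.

v 4.299 0.513 -4.227
v 4.911 1.09 -4.487
v 4.013 2.544 -3.372
v 3.401 1.967 -3.113
v 4.655 1.13 -4.745
v 3.757 2.583 -3.63
v 4.337 1.063 -4.914
v 3.439 2.516 -3.799
v 4.013 0.901 -4.964
v 3.115 2.354 -3.849
v 3.738 0.672 -4.886
v 2.84 2.125 -3.772
v 3.56 0.416 -4.695
v 2.662 1.869 -3.58
v 3.51 0.176 -4.423
v 2.612 1.629 -3.308
v 3.597 -0.005 -4.117
v 2.699 1.448 -3.002
v 3.804 -0.097 -3.83
v 2.906 1.357 -2.716
v 4.098 -0.083 -3.612
v 3.2 1.37 -2.497
v 4.426 0.034 -3.5
v 3.528 1.487 -2.386
v 4.732 0.234 -3.514
v 3.834 1.687 -2.399
v 4.964 0.482 -3.651
v 4.066 1.935 -2.537
v 5.08 0.736 -3.888
v 4.182 2.189 -2.773
v 5.061 0.951 -4.184
v 4.163 2.404 -3.069
v 1.458 0.947 2.03
v 2.189 1.218 2.018
v 1.662 0.453 3.27
v 1.861 1.588 2.219
v 1.344 1.657 2.331
v 0.88 1.394 2.303
v 0.688 0.921 2.146
v 0.855 0.461 1.936
v 1.305 0.228 1.769
v 1.827 0.331 1.725
v 2.176 0.722 1.823
v -3.186 3.001 -4.004
v -2.86 2.79 -3.159
v -2.259 3.918 -4.133
v -1.933 3.707 -3.288
v -2.327 2.053 -4.572
v -2.001 1.842 -3.727
v -1.4 2.97 -4.701
v -1.074 2.759 -3.856
v -2.006 1.835 -0.603
v -1.385 1.593 -1.005
v -1.915 0.827 0.145
v -1.294 0.585 -0.257
v -1.245 1.22 0.189
v -1.301 1.844 -0.273
v -1.999 0.576 -0.587
v -2.055 1.2 -1.049
v -1.381 0.815 -0.995
v -0.915 1.213 -0.515
v -2.385 1.207 -0.345
v -1.919 1.605 0.135
v -1.704 1.803 -0.87
v -1.596 0.617 0.01
v -1.568 0.991 0.272
v -1.203 0.848 0.036
v -1.654 1.95 -0.439
v -1.289 1.808 -0.676
v -1.207 1.588 0.026
v -2.011 0.612 -0.184
v -1.646 0.47 -0.421
v -2.097 1.572 -0.896
v -1.732 1.429 -1.132
v -2.093 0.832 -0.886
v -1.336 1.203 -1.1
v -1.283 0.61 -0.66
v -1.697 0.606 -0.854
v -1.73 0.972 -1.126
v -1.062 1.437 -0.818
v -1.009 0.844 -0.379
v -0.98 1.218 -0.116
v -1.013 1.584 -0.388
v -1.06 0.98 -0.812
v -2.291 1.576 -0.481
v -2.238 0.983 -0.042
v -2.287 0.836 -0.472
v -2.32 1.202 -0.744
v -2.017 1.81 -0.2
v -1.964 1.217 0.24
v -1.57 1.448 0.266
v -1.603 1.814 -0.006
v -2.24 1.44 -0.048
v -2.103 -3.872 -1.746
v -2.143 -4.015 -0.364
v -2.372 -1.98 -1.558
v -2.412 -2.123 -0.176
v -0.688 -3.677 -1.684
v -0.728 -3.82 -0.302
v -0.957 -1.785 -1.496
v -0.997 -1.928 -0.114
f 2 1 5
f 2 5 3
f 3 5 6
f 3 6 4
f 5 1 7
f 5 7 6
f 6 7 8
f 6 8 4
f 7 1 9
f 7 9 8
f 8 9 10
f 8 10 4
f 9 1 11
f 9 11 10
f 10 11 12
f 10 12 4
f 11 1 13
f 11 13 12
f 12 13 14
f 12 14 4
f 13 1 15
f 13 15 14
f 14 15 16
f 14 16 4
f 15 1 17
f 15 17 16
f 16 17 18
f 16 18 4
f 17 1 19
f 17 19 18
f 18 19 20
f 18 20 4
f 19 1 21
f 19 21 20
f 20 21 22
f 20 22 4
f 21 1 23
f 21 23 22
f 22 23 24
f 22 24 4
f 23 1 25
f 23 25 24
f 24 25 26
f 24 26 4
f 25 1 27
f 25 27 26
f 26 27 28
f 26 28 4
f 27 1 29
f 27 29 28
f 28 29 30
f 28 30 4
f 29 1 31
f 29 31 30
f 30 31 32
f 30 32 4
f 31 1 2
f 31 2 32
f 32 2 3
f 32 3 4
f 34 33 36
f 34 36 35
f 36 33 37
f 36 37 35
f 37 33 38
f 37 38 35
f 38 33 39
f 38 39 35
f 39 33 40
f 39 40 35
f 40 33 41
f 40 41 35
f 41 33 42
f 41 42 35
f 42 33 43
f 42 43 35
f 43 33 34
f 43 34 35
f 45 47 44
f 48 45 44
f 44 47 46
f 46 48 44
f 45 51 47
f 49 45 48
f 49 51 45
f 47 51 46
f 50 48 46
f 46 51 50
f 50 49 48
f 51 49 50
f 52 89 68
f 89 63 92
f 68 92 57
f 89 92 68
f 52 68 64
f 68 57 69
f 64 69 53
f 68 69 64
f 52 64 73
f 64 53 74
f 73 74 59
f 64 74 73
f 52 73 85
f 73 59 88
f 85 88 62
f 73 88 85
f 52 85 89
f 85 62 93
f 89 93 63
f 85 93 89
f 53 69 80
f 69 57 83
f 80 83 61
f 69 83 80
f 57 92 70
f 92 63 91
f 70 91 56
f 92 91 70
f 63 93 90
f 93 62 86
f 90 86 54
f 93 86 90
f 62 88 87
f 88 59 75
f 87 75 58
f 88 75 87
f 59 74 79
f 74 53 76
f 79 76 60
f 74 76 79
f 55 81 67
f 81 61 82
f 67 82 56
f 81 82 67
f 55 67 65
f 67 56 66
f 65 66 54
f 67 66 65
f 55 65 72
f 65 54 71
f 72 71 58
f 65 71 72
f 55 72 77
f 72 58 78
f 77 78 60
f 72 78 77
f 55 77 81
f 77 60 84
f 81 84 61
f 77 84 81
f 56 82 70
f 82 61 83
f 70 83 57
f 82 83 70
f 54 66 90
f 66 56 91
f 90 91 63
f 66 91 90
f 58 71 87
f 71 54 86
f 87 86 62
f 71 86 87
f 60 78 79
f 78 58 75
f 79 75 59
f 78 75 79
f 61 84 80
f 84 60 76
f 80 76 53
f 84 76 80
f 95 97 94
f 98 95 94
f 94 97 96
f 96 98 94
f 95 101 97
f 99 95 98
f 99 101 95
f 97 101 96
f 100 98 96
f 96 101 100
f 100 99 98
f 101 99 100



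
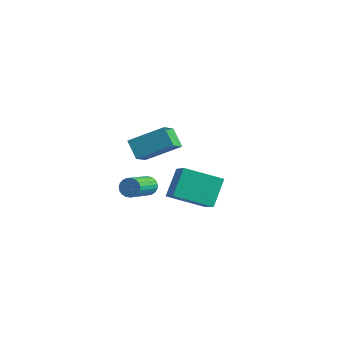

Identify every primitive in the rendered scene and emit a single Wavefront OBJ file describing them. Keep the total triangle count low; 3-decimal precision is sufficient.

v -1.973 -1.844 -2.165
v -2.238 -0.621 -0.885
v -3.273 -0.785 -3.446
v -3.538 0.438 -2.166
v -0.302 -0.698 -2.914
v -0.567 0.525 -1.634
v -1.602 0.361 -4.195
v -1.867 1.584 -2.915
v -2.656 -4.502 3.177
v -1.317 -3.354 4.097
v -3.032 -3.333 2.265
v -1.693 -2.184 3.185
v -1.847 -4.836 2.415
v -0.508 -3.687 3.335
v -2.223 -3.666 1.503
v -0.884 -2.518 2.423
v -2.747 -2.921 -1.11
v -2.175 -2.825 -1.104
v -1.901 -4.523 -0.104
v -2.473 -4.619 -0.11
v -2.246 -2.717 -0.901
v -1.972 -4.415 0.099
v -2.404 -2.644 -0.734
v -2.13 -4.342 0.267
v -2.621 -2.619 -0.632
v -2.347 -4.317 0.369
v -2.86 -2.646 -0.612
v -2.585 -4.344 0.388
v -3.079 -2.72 -0.679
v -2.805 -4.419 0.322
v -3.241 -2.83 -0.82
v -2.967 -4.528 0.18
v -3.318 -2.955 -1.012
v -3.043 -4.653 -0.011
v -3.296 -3.074 -1.22
v -3.021 -4.772 -0.22
v -3.179 -3.167 -1.41
v -2.904 -4.865 -0.409
v -2.987 -3.217 -1.547
v -2.713 -4.915 -0.547
v -2.754 -3.216 -1.609
v -2.48 -4.914 -0.609
v -2.52 -3.164 -1.585
v -2.246 -4.862 -0.585
v -2.325 -3.07 -1.479
v -2.051 -4.768 -0.478
v -2.203 -2.95 -1.309
v -1.929 -4.648 -0.308
f 2 4 1
f 5 2 1
f 1 4 3
f 3 5 1
f 2 8 4
f 6 2 5
f 6 8 2
f 4 8 3
f 7 5 3
f 3 8 7
f 7 6 5
f 8 6 7
f 10 12 9
f 13 10 9
f 9 12 11
f 11 13 9
f 10 16 12
f 14 10 13
f 14 16 10
f 12 16 11
f 15 13 11
f 11 16 15
f 15 14 13
f 16 14 15
f 18 17 21
f 18 21 19
f 19 21 22
f 19 22 20
f 21 17 23
f 21 23 22
f 22 23 24
f 22 24 20
f 23 17 25
f 23 25 24
f 24 25 26
f 24 26 20
f 25 17 27
f 25 27 26
f 26 27 28
f 26 28 20
f 27 17 29
f 27 29 28
f 28 29 30
f 28 30 20
f 29 17 31
f 29 31 30
f 30 31 32
f 30 32 20
f 31 17 33
f 31 33 32
f 32 33 34
f 32 34 20
f 33 17 35
f 33 35 34
f 34 35 36
f 34 36 20
f 35 17 37
f 35 37 36
f 36 37 38
f 36 38 20
f 37 17 39
f 37 39 38
f 38 39 40
f 38 40 20
f 39 17 41
f 39 41 40
f 40 41 42
f 40 42 20
f 41 17 43
f 41 43 42
f 42 43 44
f 42 44 20
f 43 17 45
f 43 45 44
f 44 45 46
f 44 46 20
f 45 17 47
f 45 47 46
f 46 47 48
f 46 48 20
f 47 17 18
f 47 18 48
f 48 18 19
f 48 19 20



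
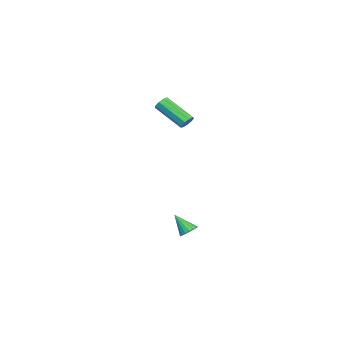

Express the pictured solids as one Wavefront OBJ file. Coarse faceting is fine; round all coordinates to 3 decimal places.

v 1.569 -0.722 -3.992
v 1.911 -1.147 -4.241
v 1.191 -1.638 -2.948
v 2.089 -1.013 -4.06
v 2.147 -0.812 -3.863
v 2.073 -0.591 -3.695
v 1.884 -0.4 -3.596
v 1.622 -0.282 -3.587
v 1.348 -0.265 -3.672
v 1.124 -0.353 -3.829
v 1.003 -0.525 -4.024
v 1.011 -0.742 -4.212
v 1.147 -0.955 -4.349
v 1.379 -1.114 -4.405
v 1.655 -1.183 -4.366
v -0.993 -1.401 3.395
v -0.515 -1.428 3.596
v -1.108 -3.067 4.786
v -1.587 -3.039 4.585
v -0.717 -1.212 3.793
v -1.31 -2.85 4.983
v -1.049 -1.084 3.804
v -1.642 -2.723 4.993
v -1.355 -1.104 3.623
v -1.948 -2.743 4.813
v -1.491 -1.263 3.336
v -2.085 -2.902 4.526
v -1.395 -1.487 3.076
v -1.988 -3.125 4.266
v -1.111 -1.67 2.966
v -1.704 -3.308 4.156
v -0.772 -1.727 3.056
v -1.365 -3.366 4.246
v -0.536 -1.631 3.305
v -1.129 -3.27 4.495
f 2 1 4
f 2 4 3
f 4 1 5
f 4 5 3
f 5 1 6
f 5 6 3
f 6 1 7
f 6 7 3
f 7 1 8
f 7 8 3
f 8 1 9
f 8 9 3
f 9 1 10
f 9 10 3
f 10 1 11
f 10 11 3
f 11 1 12
f 11 12 3
f 12 1 13
f 12 13 3
f 13 1 14
f 13 14 3
f 14 1 15
f 14 15 3
f 15 1 2
f 15 2 3
f 17 16 20
f 17 20 18
f 18 20 21
f 18 21 19
f 20 16 22
f 20 22 21
f 21 22 23
f 21 23 19
f 22 16 24
f 22 24 23
f 23 24 25
f 23 25 19
f 24 16 26
f 24 26 25
f 25 26 27
f 25 27 19
f 26 16 28
f 26 28 27
f 27 28 29
f 27 29 19
f 28 16 30
f 28 30 29
f 29 30 31
f 29 31 19
f 30 16 32
f 30 32 31
f 31 32 33
f 31 33 19
f 32 16 34
f 32 34 33
f 33 34 35
f 33 35 19
f 34 16 17
f 34 17 35
f 35 17 18
f 35 18 19



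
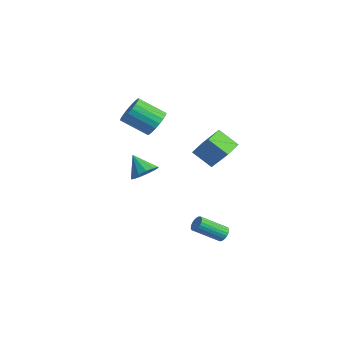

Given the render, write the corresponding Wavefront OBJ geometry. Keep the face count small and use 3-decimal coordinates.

v 3.547 -1.103 -2.036
v 3.957 -1.08 -1.733
v 3.282 -2.393 -0.721
v 2.873 -2.417 -1.024
v 3.825 -0.941 -1.64
v 3.151 -2.255 -0.628
v 3.646 -0.831 -1.616
v 2.971 -2.144 -0.604
v 3.45 -0.767 -1.665
v 2.775 -2.081 -0.653
v 3.27 -0.762 -1.778
v 2.595 -2.075 -0.766
v 3.139 -0.816 -1.935
v 2.464 -2.129 -0.923
v 3.078 -0.919 -2.11
v 2.403 -2.232 -1.098
v 3.098 -1.054 -2.272
v 2.423 -2.368 -1.26
v 3.196 -1.198 -2.393
v 2.521 -2.511 -1.381
v 3.355 -1.325 -2.453
v 2.68 -2.639 -1.441
v 3.547 -1.414 -2.44
v 2.872 -2.728 -1.428
v 3.739 -1.45 -2.358
v 3.064 -2.763 -1.346
v 3.898 -1.425 -2.219
v 3.223 -2.738 -1.208
v 3.997 -1.345 -2.05
v 3.322 -2.658 -1.038
v 4.017 -1.223 -1.877
v 3.342 -2.536 -0.866
v 0.89 0.08 1.505
v -0.12 -0.495 2.388
v 0.333 1.217 1.609
v -0.677 0.642 2.493
v 1.877 0.438 2.867
v 0.867 -0.137 3.751
v 1.32 1.575 2.972
v 0.31 1 3.855
v -3.31 -0.576 3.175
v -2.581 -0.905 3.65
v -3.721 -1.973 4.659
v -4.45 -1.644 4.185
v -2.683 -0.597 3.862
v -3.823 -1.666 4.871
v -2.893 -0.286 3.954
v -4.033 -1.354 4.963
v -3.175 -0.024 3.912
v -4.315 -1.093 4.921
v -3.48 0.141 3.743
v -4.62 -0.927 4.752
v -3.756 0.183 3.475
v -4.896 -0.885 4.484
v -3.955 0.094 3.156
v -5.095 -0.975 4.165
v -4.043 -0.111 2.84
v -5.182 -1.18 3.849
v -4.003 -0.397 2.582
v -5.143 -1.465 3.591
v -3.844 -0.713 2.427
v -4.984 -1.782 3.436
v -3.593 -1.006 2.401
v -4.733 -2.074 3.41
v -3.292 -1.224 2.509
v -4.432 -2.293 3.518
v -2.995 -1.33 2.732
v -4.135 -2.399 3.741
v -2.752 -1.306 3.032
v -3.892 -2.375 4.041
v -2.606 -1.155 3.357
v -3.746 -2.224 4.366
v -0.744 -3.212 1.395
v -0.35 -2.615 1.873
v -1.776 -3.308 2.365
v -0.651 -2.376 1.576
v -0.981 -2.403 1.223
v -1.236 -2.687 0.924
v -1.334 -3.137 0.774
v -1.246 -3.611 0.822
v -0.997 -3.958 1.051
v -0.669 -4.069 1.39
v -0.364 -3.907 1.73
v -0.18 -3.524 1.964
v -0.175 -3.043 2.017
f 2 1 5
f 2 5 3
f 3 5 6
f 3 6 4
f 5 1 7
f 5 7 6
f 6 7 8
f 6 8 4
f 7 1 9
f 7 9 8
f 8 9 10
f 8 10 4
f 9 1 11
f 9 11 10
f 10 11 12
f 10 12 4
f 11 1 13
f 11 13 12
f 12 13 14
f 12 14 4
f 13 1 15
f 13 15 14
f 14 15 16
f 14 16 4
f 15 1 17
f 15 17 16
f 16 17 18
f 16 18 4
f 17 1 19
f 17 19 18
f 18 19 20
f 18 20 4
f 19 1 21
f 19 21 20
f 20 21 22
f 20 22 4
f 21 1 23
f 21 23 22
f 22 23 24
f 22 24 4
f 23 1 25
f 23 25 24
f 24 25 26
f 24 26 4
f 25 1 27
f 25 27 26
f 26 27 28
f 26 28 4
f 27 1 29
f 27 29 28
f 28 29 30
f 28 30 4
f 29 1 31
f 29 31 30
f 30 31 32
f 30 32 4
f 31 1 2
f 31 2 32
f 32 2 3
f 32 3 4
f 34 36 33
f 37 34 33
f 33 36 35
f 35 37 33
f 34 40 36
f 38 34 37
f 38 40 34
f 36 40 35
f 39 37 35
f 35 40 39
f 39 38 37
f 40 38 39
f 42 41 45
f 42 45 43
f 43 45 46
f 43 46 44
f 45 41 47
f 45 47 46
f 46 47 48
f 46 48 44
f 47 41 49
f 47 49 48
f 48 49 50
f 48 50 44
f 49 41 51
f 49 51 50
f 50 51 52
f 50 52 44
f 51 41 53
f 51 53 52
f 52 53 54
f 52 54 44
f 53 41 55
f 53 55 54
f 54 55 56
f 54 56 44
f 55 41 57
f 55 57 56
f 56 57 58
f 56 58 44
f 57 41 59
f 57 59 58
f 58 59 60
f 58 60 44
f 59 41 61
f 59 61 60
f 60 61 62
f 60 62 44
f 61 41 63
f 61 63 62
f 62 63 64
f 62 64 44
f 63 41 65
f 63 65 64
f 64 65 66
f 64 66 44
f 65 41 67
f 65 67 66
f 66 67 68
f 66 68 44
f 67 41 69
f 67 69 68
f 68 69 70
f 68 70 44
f 69 41 71
f 69 71 70
f 70 71 72
f 70 72 44
f 71 41 42
f 71 42 72
f 72 42 43
f 72 43 44
f 74 73 76
f 74 76 75
f 76 73 77
f 76 77 75
f 77 73 78
f 77 78 75
f 78 73 79
f 78 79 75
f 79 73 80
f 79 80 75
f 80 73 81
f 80 81 75
f 81 73 82
f 81 82 75
f 82 73 83
f 82 83 75
f 83 73 84
f 83 84 75
f 84 73 85
f 84 85 75
f 85 73 74
f 85 74 75

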